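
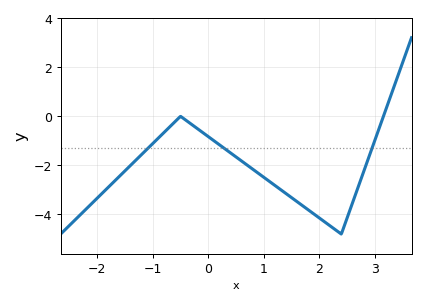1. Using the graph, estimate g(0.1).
-1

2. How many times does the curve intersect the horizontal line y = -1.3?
3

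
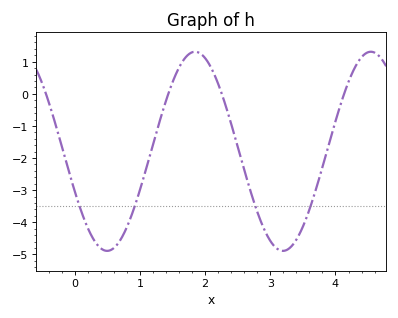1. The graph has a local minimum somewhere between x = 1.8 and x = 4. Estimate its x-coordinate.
3.2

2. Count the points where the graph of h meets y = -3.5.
4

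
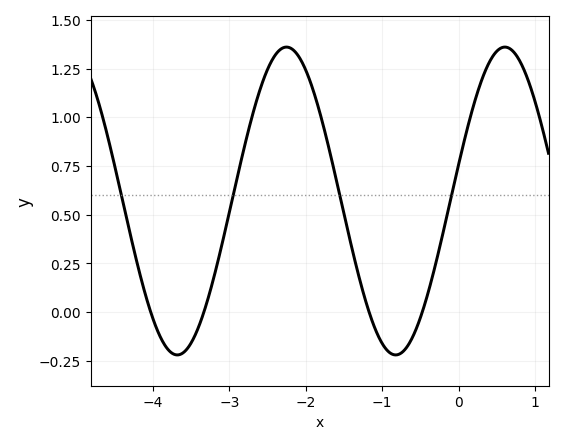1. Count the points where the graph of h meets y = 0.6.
4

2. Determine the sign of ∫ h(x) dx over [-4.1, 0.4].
positive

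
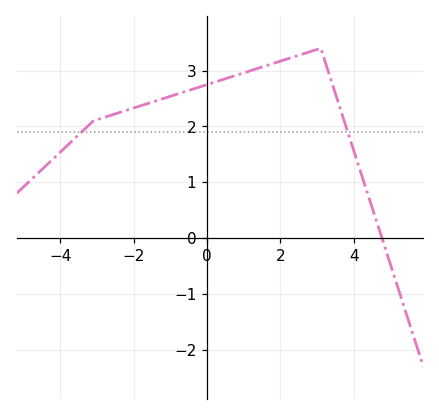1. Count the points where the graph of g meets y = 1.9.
2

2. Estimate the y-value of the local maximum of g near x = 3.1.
3.4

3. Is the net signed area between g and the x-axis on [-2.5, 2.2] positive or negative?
positive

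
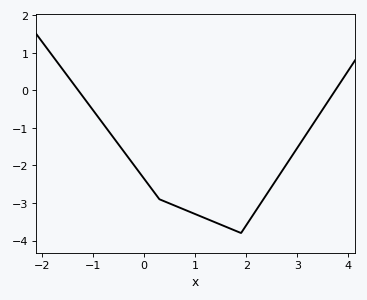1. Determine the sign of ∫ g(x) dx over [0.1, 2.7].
negative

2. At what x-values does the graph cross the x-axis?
-1.29, 3.74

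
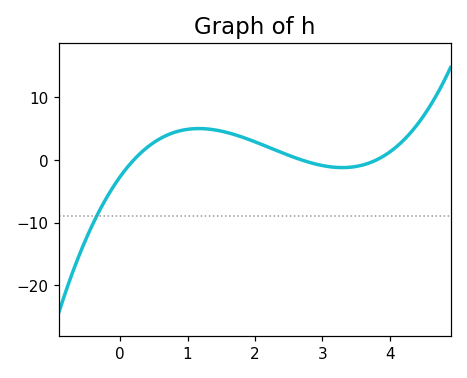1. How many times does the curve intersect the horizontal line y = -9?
1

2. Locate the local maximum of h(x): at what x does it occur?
1.17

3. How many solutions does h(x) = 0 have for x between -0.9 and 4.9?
3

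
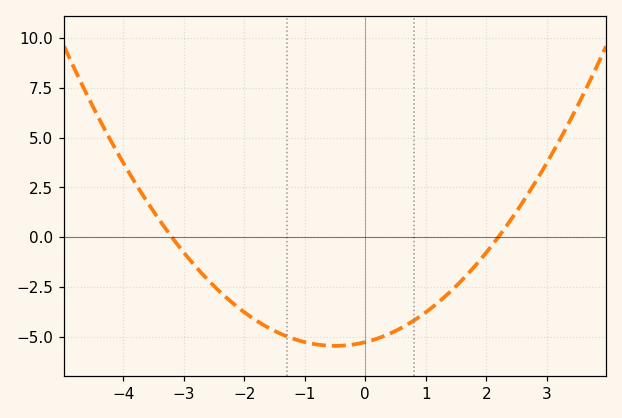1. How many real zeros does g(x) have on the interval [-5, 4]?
2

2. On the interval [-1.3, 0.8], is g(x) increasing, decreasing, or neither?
neither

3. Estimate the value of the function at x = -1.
-5.2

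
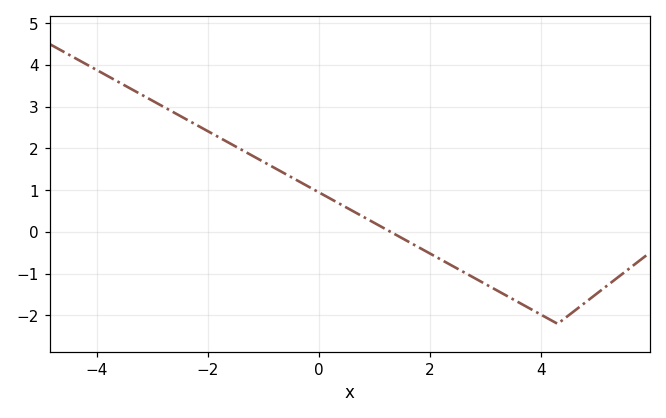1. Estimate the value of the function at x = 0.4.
0.656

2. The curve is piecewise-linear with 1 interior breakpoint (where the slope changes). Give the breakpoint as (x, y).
(4.3, -2.2)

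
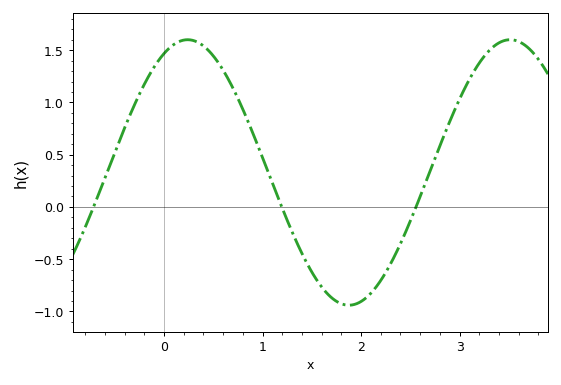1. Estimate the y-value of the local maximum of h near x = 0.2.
1.6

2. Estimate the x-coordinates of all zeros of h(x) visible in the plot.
-0.7, 1.2, 2.6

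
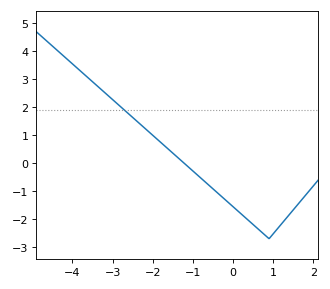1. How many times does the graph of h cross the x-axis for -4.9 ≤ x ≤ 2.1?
1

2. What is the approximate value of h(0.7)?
-2.4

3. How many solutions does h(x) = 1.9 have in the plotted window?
1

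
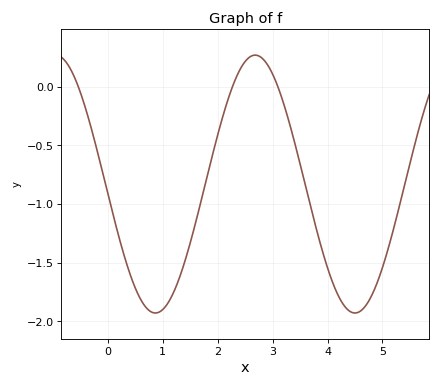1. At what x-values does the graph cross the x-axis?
-0.535, 2.27, 3.1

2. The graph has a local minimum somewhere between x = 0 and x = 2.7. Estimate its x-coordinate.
0.866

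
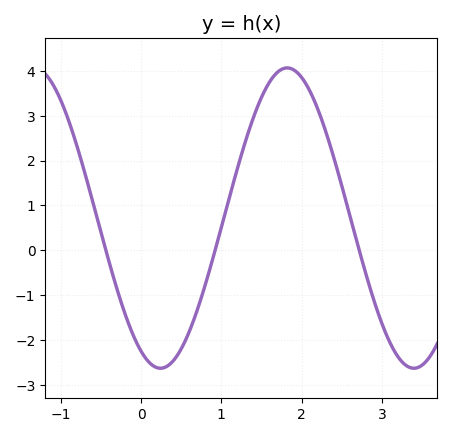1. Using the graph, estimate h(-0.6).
1.07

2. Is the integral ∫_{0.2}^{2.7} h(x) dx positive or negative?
positive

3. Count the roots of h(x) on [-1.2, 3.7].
3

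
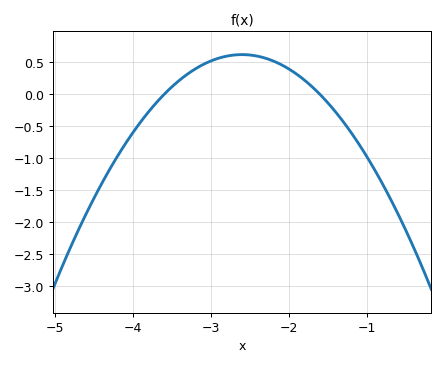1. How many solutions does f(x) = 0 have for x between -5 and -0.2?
2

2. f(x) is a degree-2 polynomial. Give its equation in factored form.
y = -0.62(x + 3.6)(x + 1.6)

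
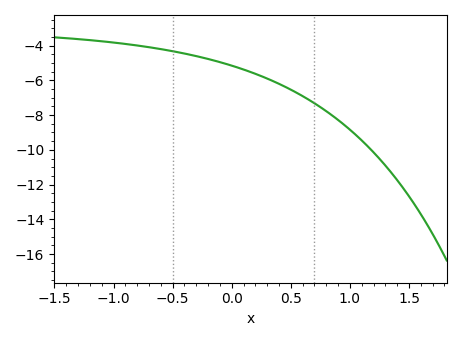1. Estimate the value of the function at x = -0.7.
-4.09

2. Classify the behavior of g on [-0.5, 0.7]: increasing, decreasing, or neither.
decreasing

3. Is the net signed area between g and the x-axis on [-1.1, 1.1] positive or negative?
negative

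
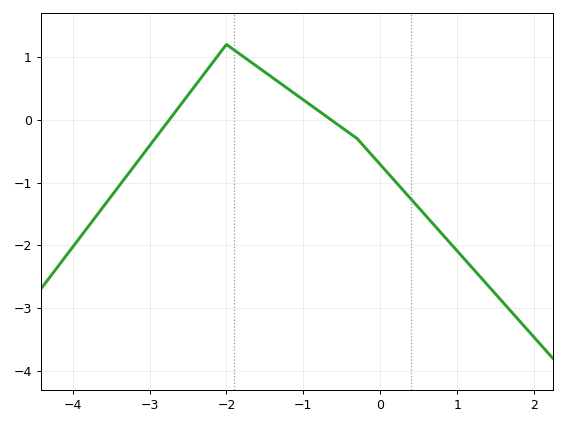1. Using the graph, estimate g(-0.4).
-0.2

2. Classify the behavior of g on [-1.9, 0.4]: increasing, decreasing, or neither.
decreasing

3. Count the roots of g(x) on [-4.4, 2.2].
2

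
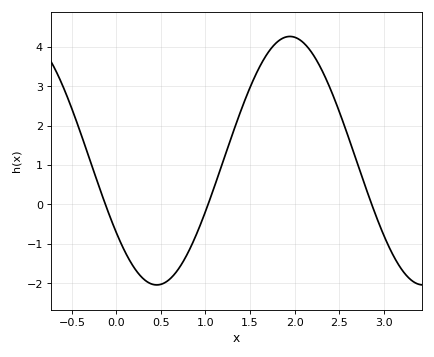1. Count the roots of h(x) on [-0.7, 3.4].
3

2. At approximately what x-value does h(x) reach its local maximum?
1.9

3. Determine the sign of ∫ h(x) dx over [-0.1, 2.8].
positive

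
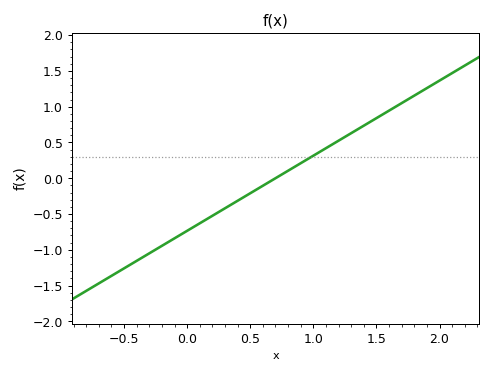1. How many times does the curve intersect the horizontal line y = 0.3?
1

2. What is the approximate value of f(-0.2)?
-0.95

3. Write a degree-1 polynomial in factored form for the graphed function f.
y = 1.05(x - 0.7)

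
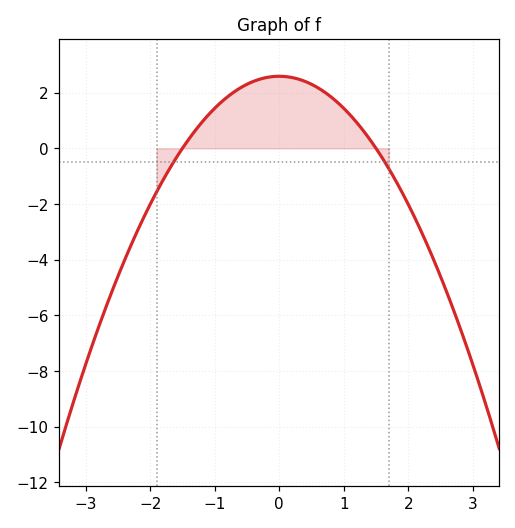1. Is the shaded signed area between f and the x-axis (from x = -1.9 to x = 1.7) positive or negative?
positive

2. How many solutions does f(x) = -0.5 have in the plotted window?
2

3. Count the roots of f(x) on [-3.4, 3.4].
2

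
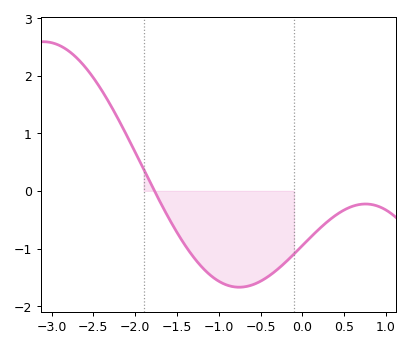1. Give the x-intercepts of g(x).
-1.77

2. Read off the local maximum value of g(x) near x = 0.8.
-0.227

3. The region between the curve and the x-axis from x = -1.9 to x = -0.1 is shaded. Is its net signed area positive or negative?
negative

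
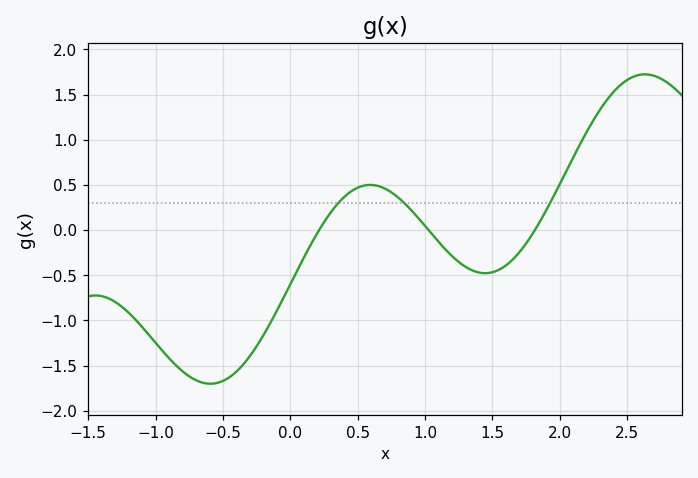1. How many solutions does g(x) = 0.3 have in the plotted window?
3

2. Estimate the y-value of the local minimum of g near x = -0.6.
-1.7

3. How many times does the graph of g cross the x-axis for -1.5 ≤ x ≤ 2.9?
3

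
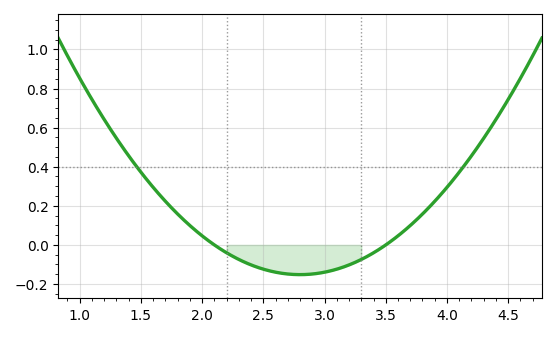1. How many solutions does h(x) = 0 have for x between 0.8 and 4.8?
2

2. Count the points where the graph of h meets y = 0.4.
2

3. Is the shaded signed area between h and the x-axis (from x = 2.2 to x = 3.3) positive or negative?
negative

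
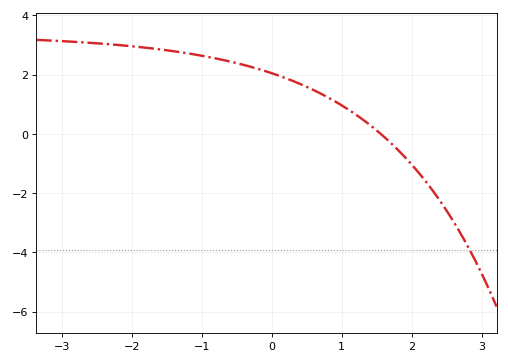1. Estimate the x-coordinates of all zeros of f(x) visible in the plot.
1.56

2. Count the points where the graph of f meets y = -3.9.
1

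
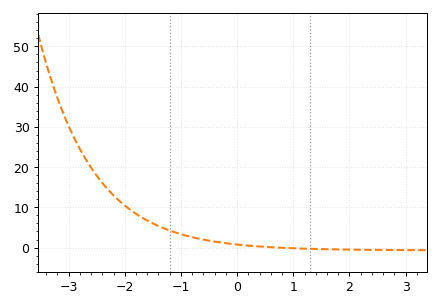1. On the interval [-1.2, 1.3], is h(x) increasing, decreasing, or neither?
decreasing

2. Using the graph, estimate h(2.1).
-1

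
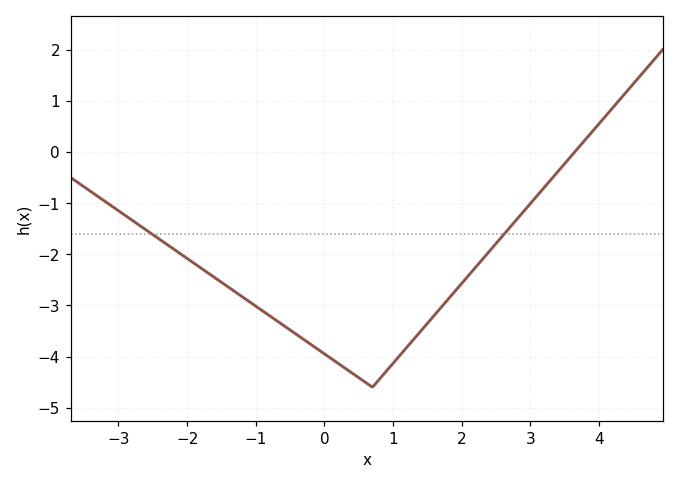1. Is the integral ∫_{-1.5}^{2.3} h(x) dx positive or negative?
negative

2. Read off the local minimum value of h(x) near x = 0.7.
-4.6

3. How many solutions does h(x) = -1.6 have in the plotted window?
2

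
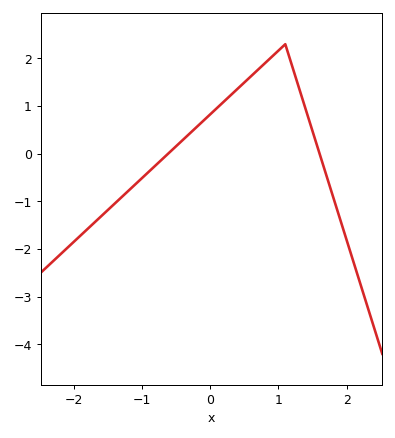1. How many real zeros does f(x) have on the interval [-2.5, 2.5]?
2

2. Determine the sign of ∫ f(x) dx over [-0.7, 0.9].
positive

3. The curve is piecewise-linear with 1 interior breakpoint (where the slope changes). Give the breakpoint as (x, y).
(1.1, 2.3)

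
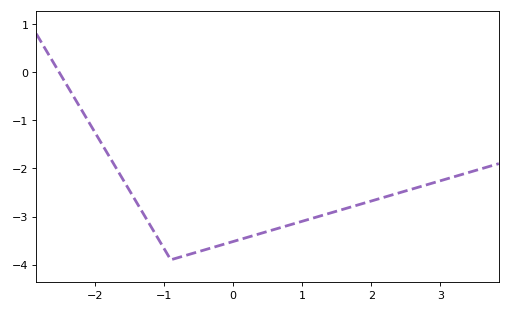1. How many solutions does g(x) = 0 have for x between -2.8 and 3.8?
1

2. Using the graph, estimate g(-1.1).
-3.42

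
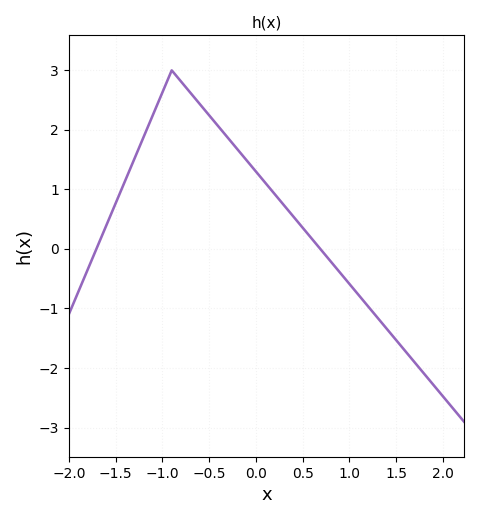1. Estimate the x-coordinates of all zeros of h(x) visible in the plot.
-1.71, 0.688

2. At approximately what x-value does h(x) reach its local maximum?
-0.9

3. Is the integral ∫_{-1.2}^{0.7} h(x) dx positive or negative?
positive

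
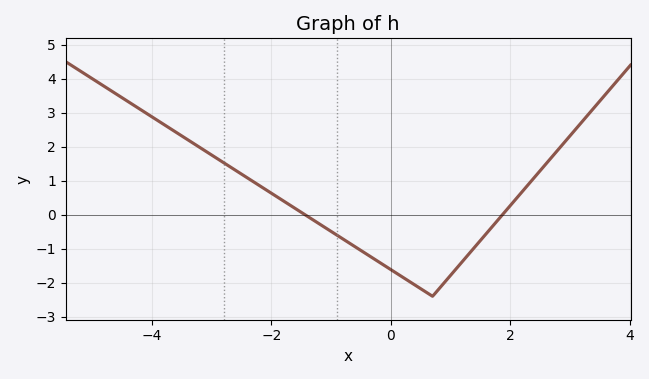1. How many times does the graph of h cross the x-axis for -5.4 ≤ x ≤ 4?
2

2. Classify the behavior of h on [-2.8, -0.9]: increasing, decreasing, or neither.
decreasing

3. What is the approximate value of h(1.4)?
-1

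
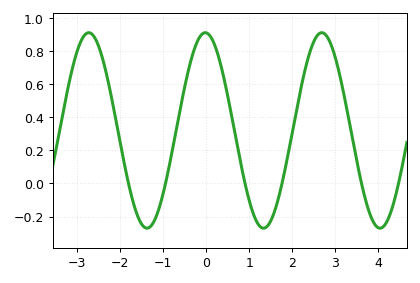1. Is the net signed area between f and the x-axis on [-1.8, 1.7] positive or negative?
positive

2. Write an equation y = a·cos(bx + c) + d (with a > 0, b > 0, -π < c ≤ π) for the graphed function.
y = 0.59cos(2.3x + 0.05) + 0.32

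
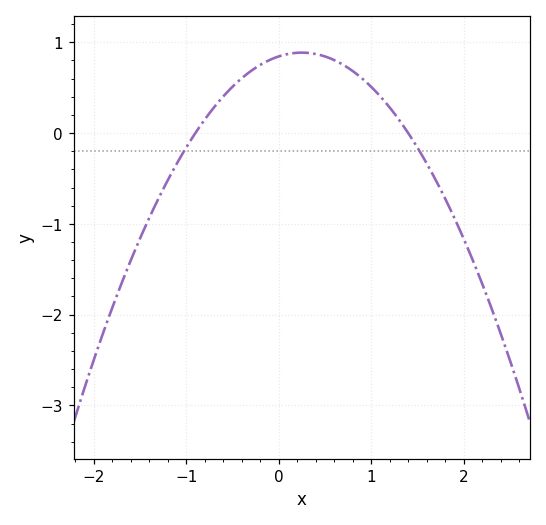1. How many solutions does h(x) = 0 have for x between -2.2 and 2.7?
2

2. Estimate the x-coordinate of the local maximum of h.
0.2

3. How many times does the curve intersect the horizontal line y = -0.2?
2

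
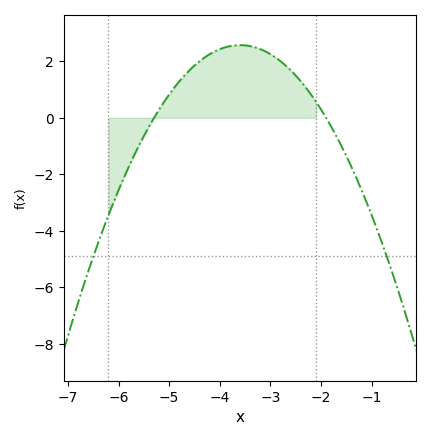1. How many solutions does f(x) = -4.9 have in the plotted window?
2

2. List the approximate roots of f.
-5.3, -1.9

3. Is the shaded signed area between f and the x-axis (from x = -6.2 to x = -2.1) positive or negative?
positive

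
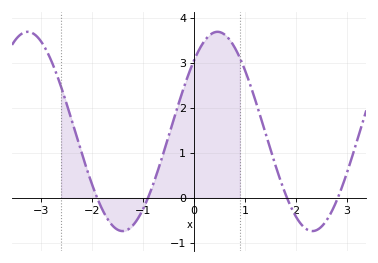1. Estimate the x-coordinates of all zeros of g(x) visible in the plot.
-1.89, -0.899, 1.82, 2.82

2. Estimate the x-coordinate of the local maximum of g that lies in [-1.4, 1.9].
0.463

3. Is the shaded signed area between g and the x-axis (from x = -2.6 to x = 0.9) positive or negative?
positive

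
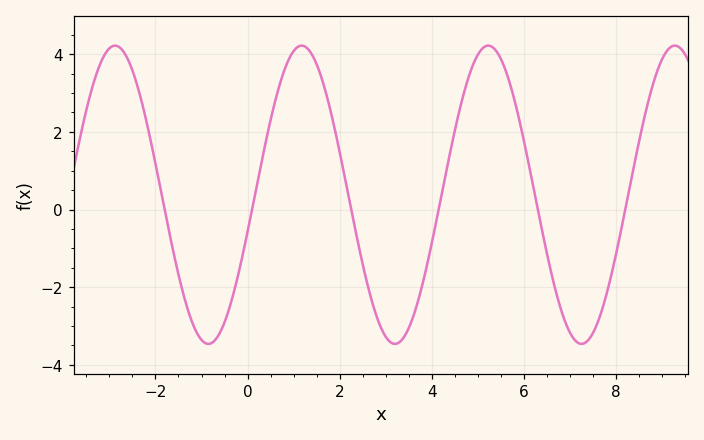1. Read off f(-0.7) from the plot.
-3.36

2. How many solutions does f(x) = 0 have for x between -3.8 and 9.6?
6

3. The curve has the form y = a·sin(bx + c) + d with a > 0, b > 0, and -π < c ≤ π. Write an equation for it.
y = 3.84sin(1.55x - 0.252) + 0.38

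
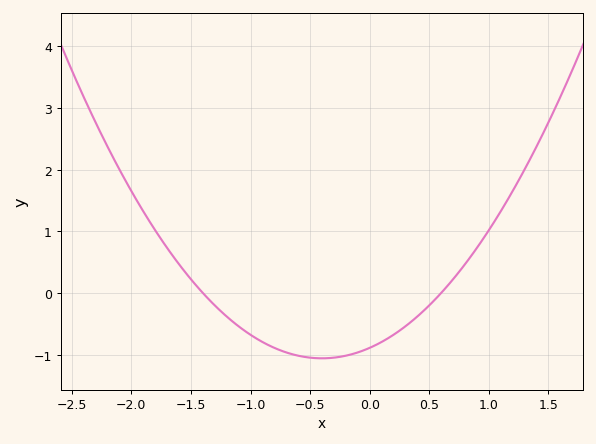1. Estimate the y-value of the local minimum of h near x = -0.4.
-1.06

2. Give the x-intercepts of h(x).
-1.4, 0.6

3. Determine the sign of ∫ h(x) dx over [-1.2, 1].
negative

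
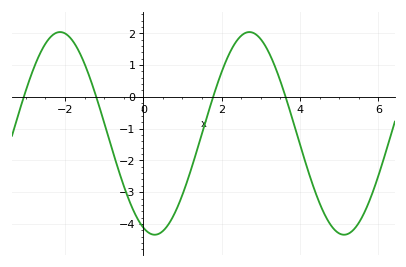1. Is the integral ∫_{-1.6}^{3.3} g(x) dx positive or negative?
negative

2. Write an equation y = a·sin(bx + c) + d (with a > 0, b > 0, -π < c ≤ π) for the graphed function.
y = 3.19sin(1.3x - 1.95) - 1.15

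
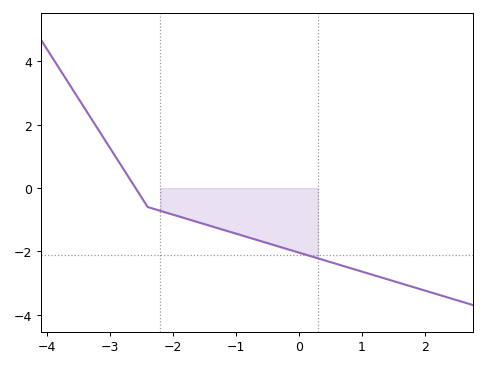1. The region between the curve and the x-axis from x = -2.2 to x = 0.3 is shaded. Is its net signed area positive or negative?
negative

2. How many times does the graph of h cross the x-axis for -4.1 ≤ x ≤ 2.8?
1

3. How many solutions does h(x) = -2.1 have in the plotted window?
1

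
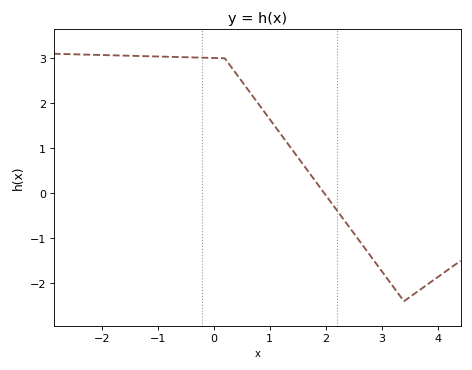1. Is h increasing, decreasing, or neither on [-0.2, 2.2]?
decreasing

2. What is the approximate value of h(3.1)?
-1.9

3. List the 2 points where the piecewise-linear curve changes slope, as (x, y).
(0.2, 3); (3.4, -2.4)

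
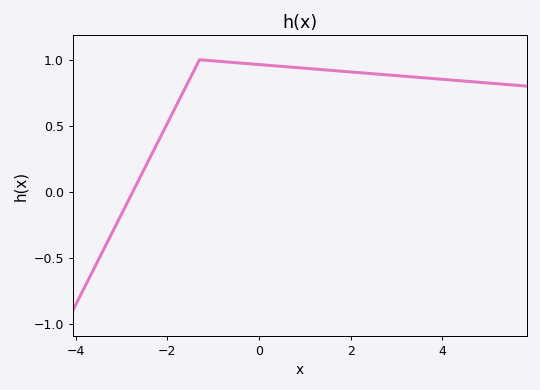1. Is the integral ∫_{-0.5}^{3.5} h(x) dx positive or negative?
positive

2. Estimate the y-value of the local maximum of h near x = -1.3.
1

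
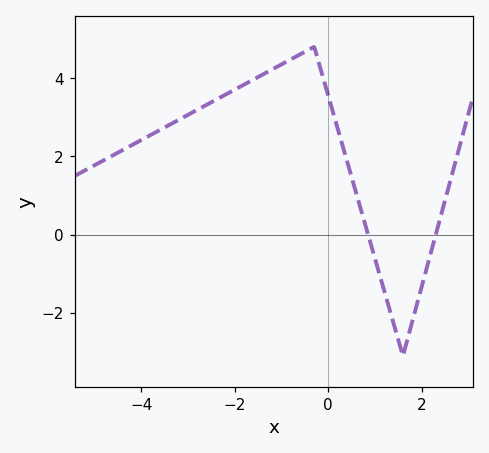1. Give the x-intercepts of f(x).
0.8, 2.4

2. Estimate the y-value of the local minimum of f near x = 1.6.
-3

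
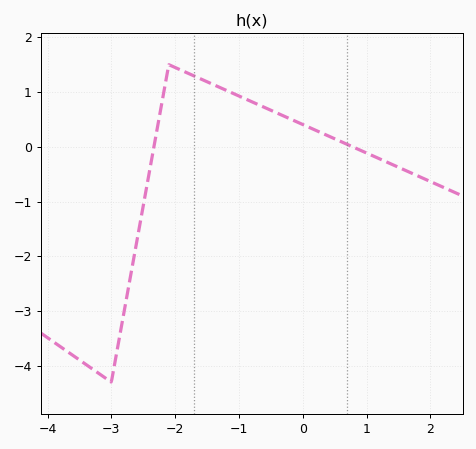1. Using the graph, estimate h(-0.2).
0.5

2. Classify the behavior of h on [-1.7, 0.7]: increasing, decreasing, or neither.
decreasing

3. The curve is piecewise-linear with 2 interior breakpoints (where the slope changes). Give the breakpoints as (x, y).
(-3, -4.3); (-2.1, 1.5)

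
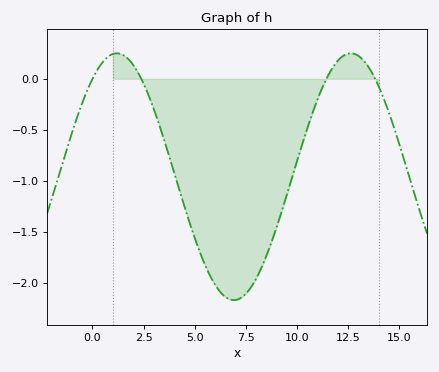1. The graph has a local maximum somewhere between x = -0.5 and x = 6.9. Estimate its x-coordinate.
1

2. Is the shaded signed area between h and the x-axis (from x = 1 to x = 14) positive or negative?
negative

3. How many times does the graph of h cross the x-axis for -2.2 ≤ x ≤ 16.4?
4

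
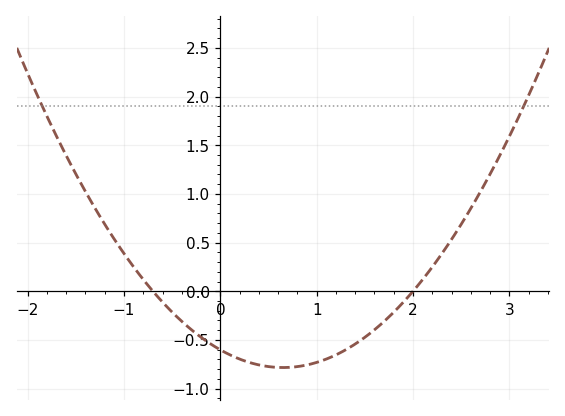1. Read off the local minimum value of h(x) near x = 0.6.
-0.8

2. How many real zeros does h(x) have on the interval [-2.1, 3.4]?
2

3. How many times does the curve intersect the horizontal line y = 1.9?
2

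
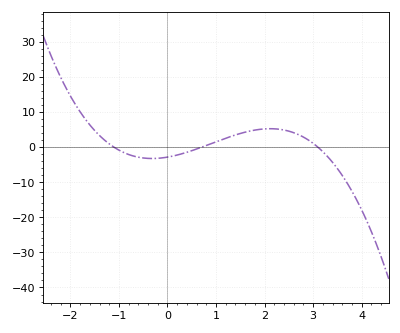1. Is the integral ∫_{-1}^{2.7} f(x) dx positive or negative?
positive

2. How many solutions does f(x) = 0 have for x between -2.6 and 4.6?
3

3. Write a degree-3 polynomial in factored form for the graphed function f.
y = -1.18(x + 1.1)(x - 0.7)(x - 3.1)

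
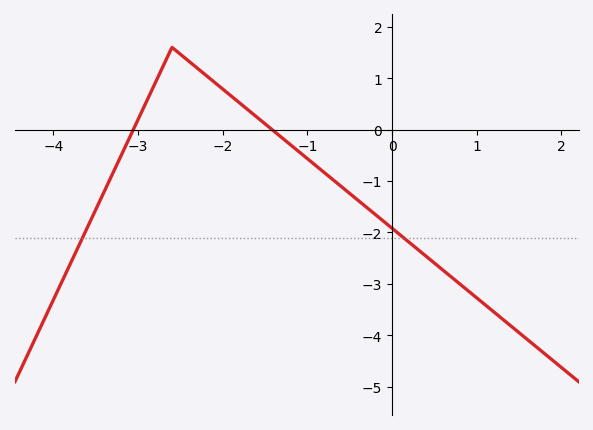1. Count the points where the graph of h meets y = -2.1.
2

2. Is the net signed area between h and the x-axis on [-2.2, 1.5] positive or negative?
negative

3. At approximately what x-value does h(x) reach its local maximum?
-2.6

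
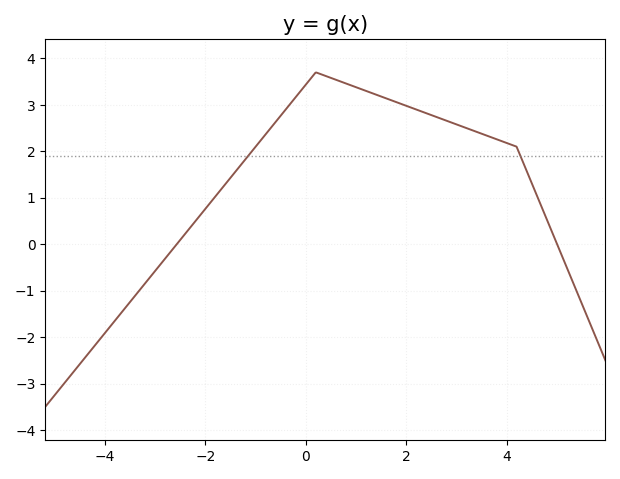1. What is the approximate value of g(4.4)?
1.6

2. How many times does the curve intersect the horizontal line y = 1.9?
2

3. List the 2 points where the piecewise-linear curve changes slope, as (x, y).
(0.2, 3.7); (4.2, 2.1)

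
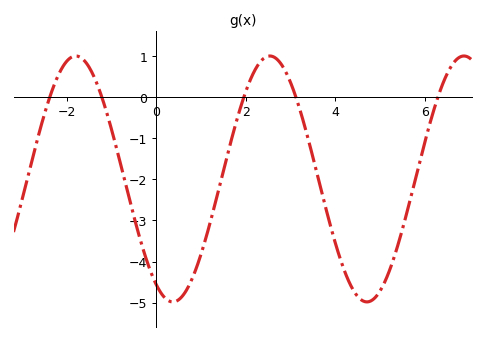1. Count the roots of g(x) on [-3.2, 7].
5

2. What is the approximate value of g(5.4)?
-3.59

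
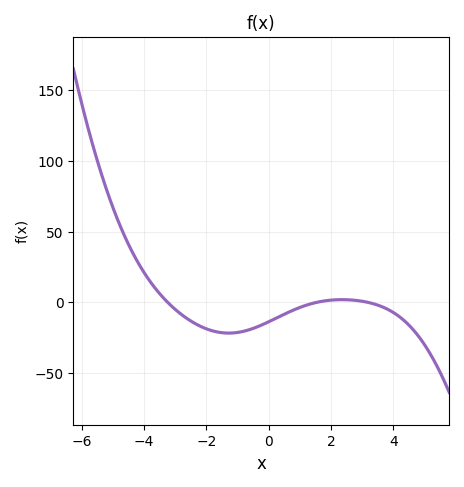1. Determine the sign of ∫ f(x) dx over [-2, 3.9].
negative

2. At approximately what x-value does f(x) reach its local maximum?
2.35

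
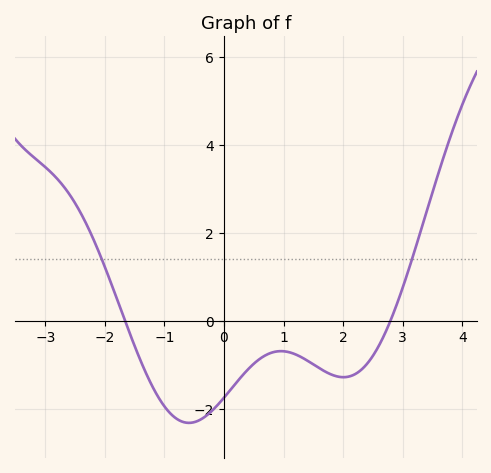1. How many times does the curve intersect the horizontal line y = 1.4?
2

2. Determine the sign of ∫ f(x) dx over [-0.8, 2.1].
negative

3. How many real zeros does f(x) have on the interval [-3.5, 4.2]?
2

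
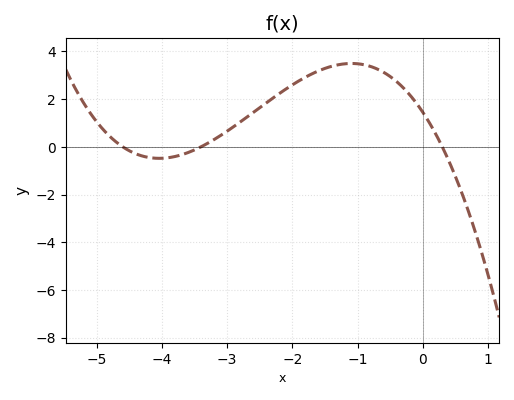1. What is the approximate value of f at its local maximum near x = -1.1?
3.49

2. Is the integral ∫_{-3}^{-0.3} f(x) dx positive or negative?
positive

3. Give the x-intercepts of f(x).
-4.6, -3.4, 0.3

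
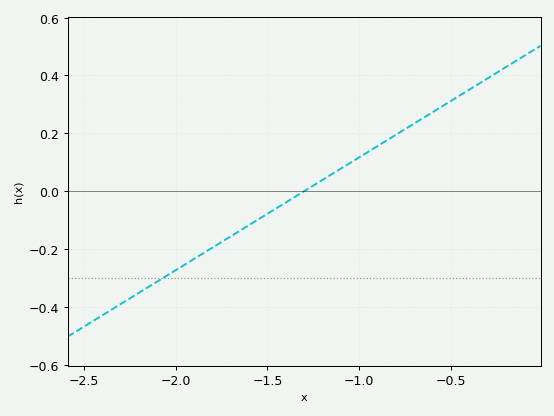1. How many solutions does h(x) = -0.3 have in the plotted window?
1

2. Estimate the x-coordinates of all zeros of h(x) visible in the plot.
-1.3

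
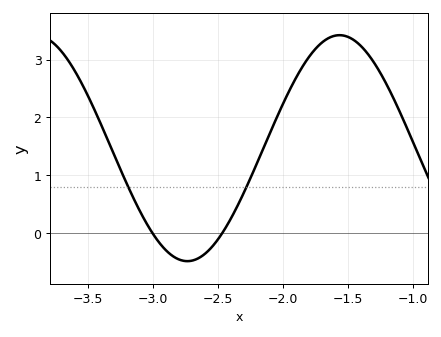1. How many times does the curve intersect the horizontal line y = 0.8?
2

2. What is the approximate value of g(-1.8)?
3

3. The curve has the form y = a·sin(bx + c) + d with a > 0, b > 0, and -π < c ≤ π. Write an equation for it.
y = 1.95sin(2.7x - 0.52) + 1.47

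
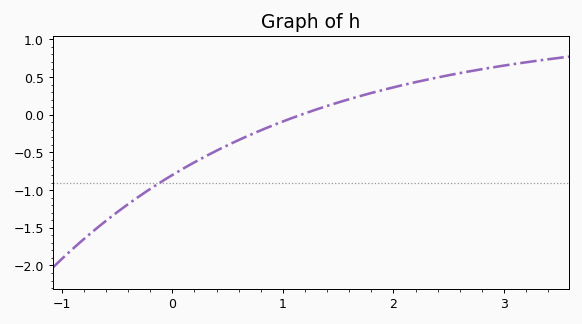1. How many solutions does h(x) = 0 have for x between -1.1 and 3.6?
1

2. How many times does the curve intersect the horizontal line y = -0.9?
1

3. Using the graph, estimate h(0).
-0.8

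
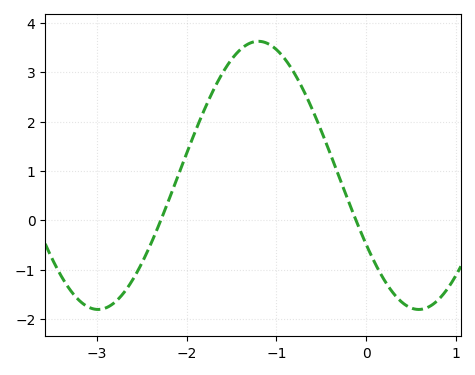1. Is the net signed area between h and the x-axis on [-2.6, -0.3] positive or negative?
positive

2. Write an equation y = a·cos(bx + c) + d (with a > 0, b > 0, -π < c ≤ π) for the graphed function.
y = 2.72cos(1.8x + 2.1) + 0.91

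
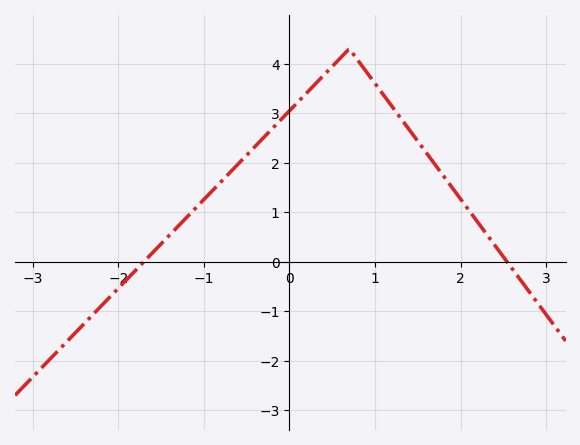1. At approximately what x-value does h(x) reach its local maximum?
0.7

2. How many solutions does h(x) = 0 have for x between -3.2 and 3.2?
2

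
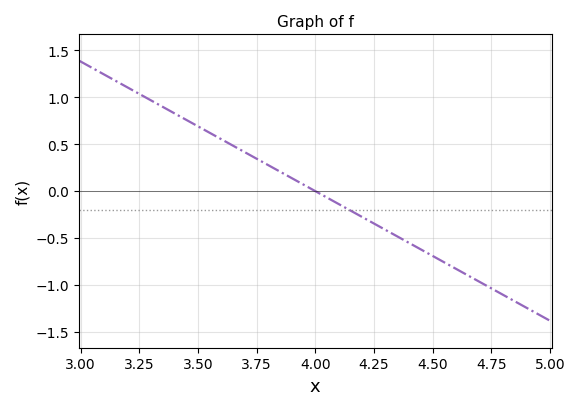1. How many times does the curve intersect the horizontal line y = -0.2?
1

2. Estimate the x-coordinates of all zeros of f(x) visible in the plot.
4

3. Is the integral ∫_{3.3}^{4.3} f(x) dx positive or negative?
positive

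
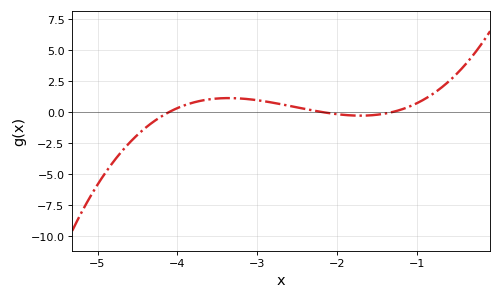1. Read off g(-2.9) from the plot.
0.847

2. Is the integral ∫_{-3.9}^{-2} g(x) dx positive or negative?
positive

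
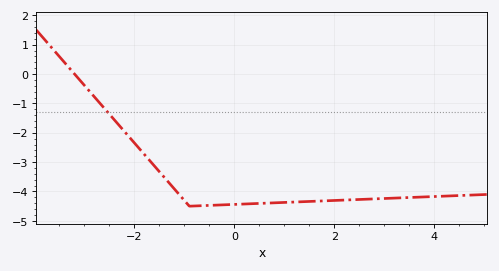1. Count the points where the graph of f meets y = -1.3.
1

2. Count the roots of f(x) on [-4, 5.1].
1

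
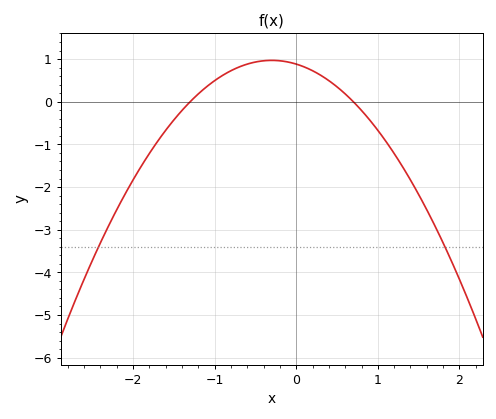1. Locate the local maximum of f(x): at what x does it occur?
-0.3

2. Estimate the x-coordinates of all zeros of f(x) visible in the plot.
-1.3, 0.7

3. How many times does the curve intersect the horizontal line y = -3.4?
2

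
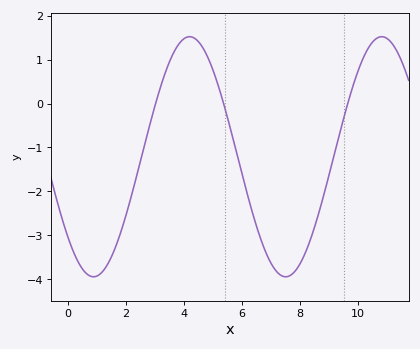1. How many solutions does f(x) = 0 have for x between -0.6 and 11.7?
3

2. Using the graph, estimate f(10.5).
1.4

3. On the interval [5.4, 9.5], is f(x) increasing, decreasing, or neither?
neither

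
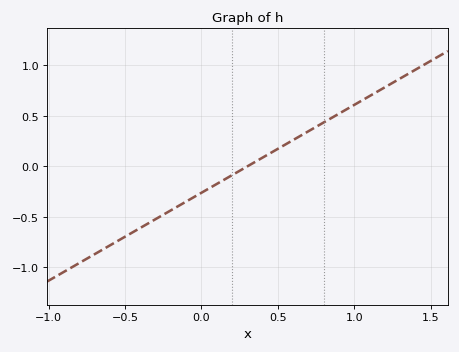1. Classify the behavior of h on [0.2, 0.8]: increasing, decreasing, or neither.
increasing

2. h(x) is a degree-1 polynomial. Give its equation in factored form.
y = 0.87(x - 0.3)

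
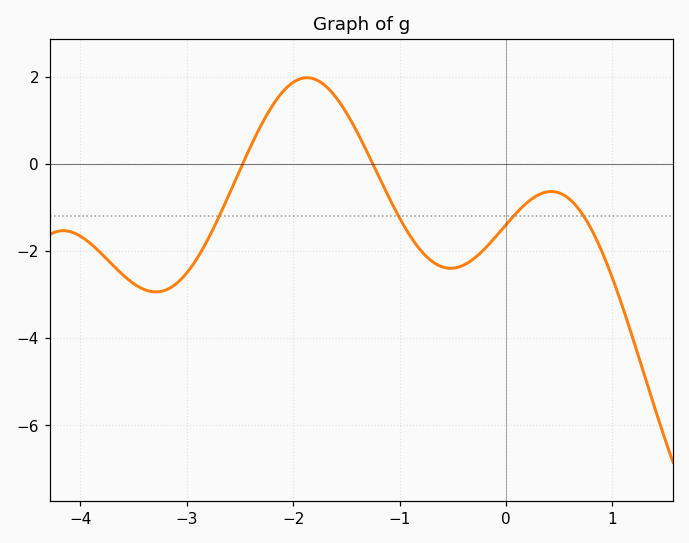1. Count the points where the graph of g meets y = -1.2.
4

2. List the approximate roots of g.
-2.5, -1.3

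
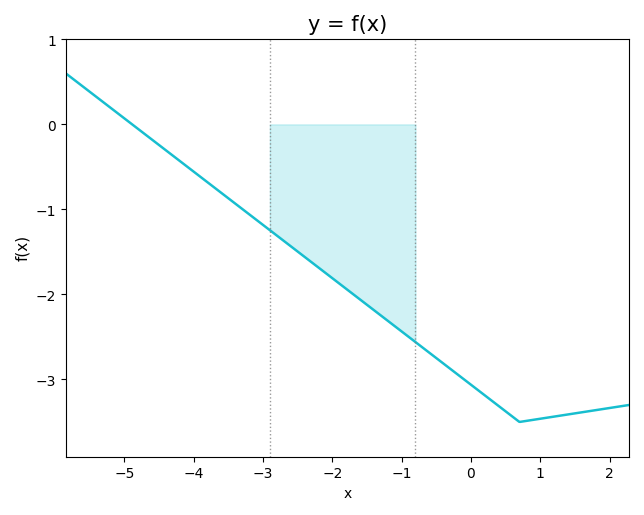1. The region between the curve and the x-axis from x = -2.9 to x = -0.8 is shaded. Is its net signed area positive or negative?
negative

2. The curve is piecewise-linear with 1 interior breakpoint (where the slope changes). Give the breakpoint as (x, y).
(0.7, -3.5)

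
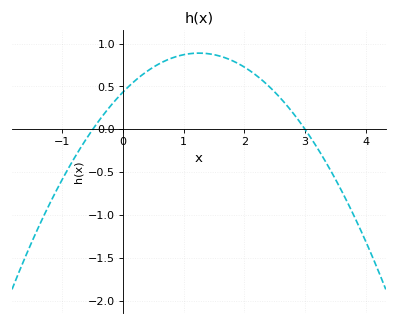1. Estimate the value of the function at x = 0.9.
0.85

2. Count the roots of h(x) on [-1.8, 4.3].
2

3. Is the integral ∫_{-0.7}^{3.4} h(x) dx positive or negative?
positive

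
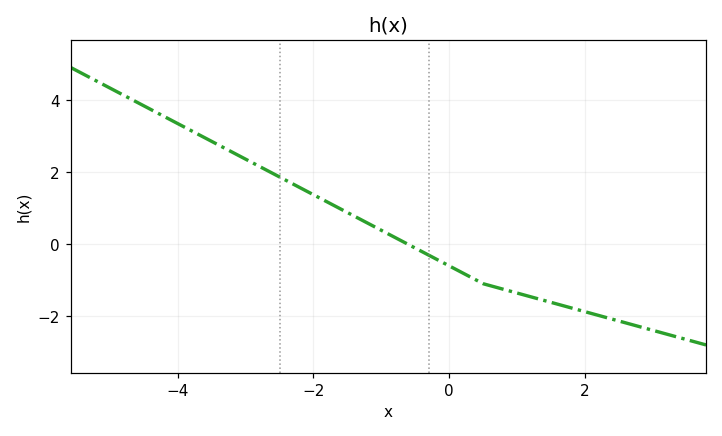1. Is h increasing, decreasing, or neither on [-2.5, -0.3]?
decreasing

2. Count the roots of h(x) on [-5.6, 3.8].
1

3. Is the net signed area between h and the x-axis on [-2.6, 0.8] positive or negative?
positive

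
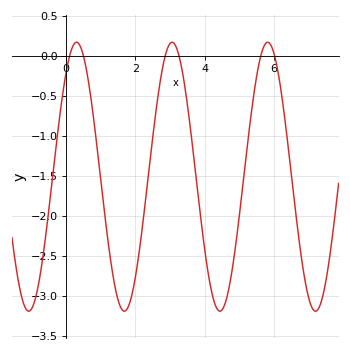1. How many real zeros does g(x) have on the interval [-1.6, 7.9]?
6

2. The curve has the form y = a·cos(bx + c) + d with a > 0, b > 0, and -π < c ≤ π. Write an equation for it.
y = 1.68cos(2.3x - 0.7) - 1.51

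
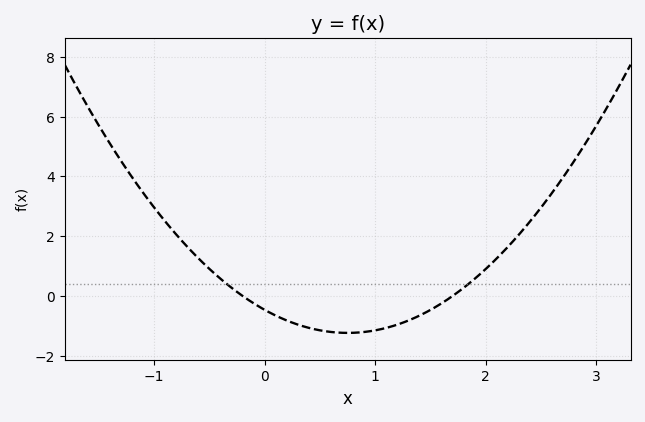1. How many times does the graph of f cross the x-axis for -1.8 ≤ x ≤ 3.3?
2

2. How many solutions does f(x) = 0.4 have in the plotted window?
2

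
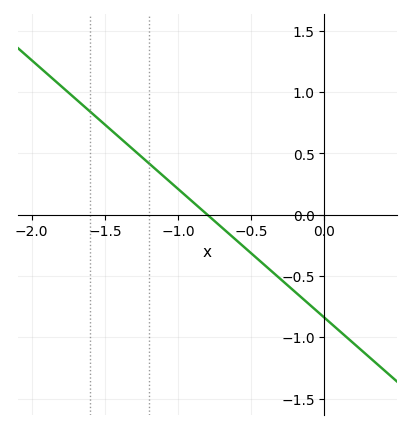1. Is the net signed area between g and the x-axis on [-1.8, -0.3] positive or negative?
positive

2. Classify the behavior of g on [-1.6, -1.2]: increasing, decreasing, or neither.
decreasing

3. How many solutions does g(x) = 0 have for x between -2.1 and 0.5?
1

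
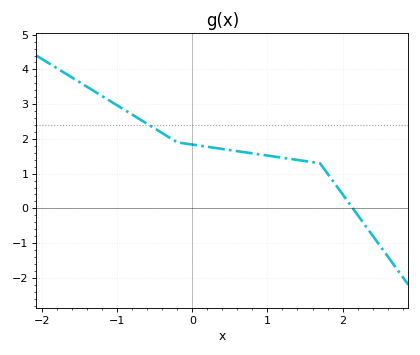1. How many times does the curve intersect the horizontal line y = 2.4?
1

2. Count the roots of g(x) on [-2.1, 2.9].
1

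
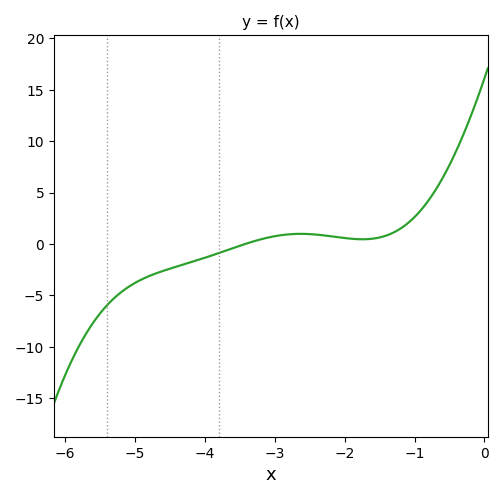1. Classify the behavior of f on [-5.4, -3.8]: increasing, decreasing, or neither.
increasing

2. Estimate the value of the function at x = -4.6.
-2.64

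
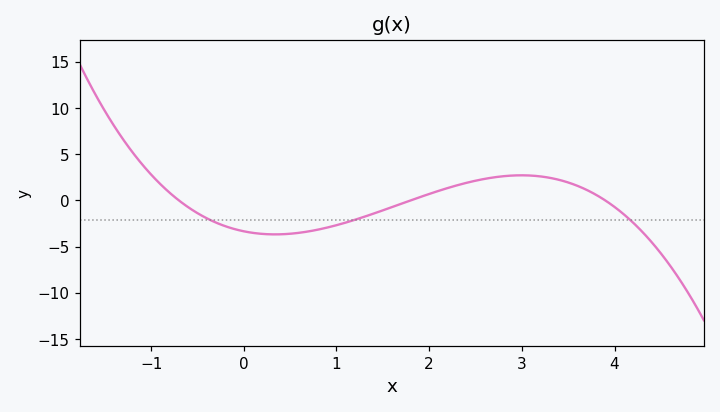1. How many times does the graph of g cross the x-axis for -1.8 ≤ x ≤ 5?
3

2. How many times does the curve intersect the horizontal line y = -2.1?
3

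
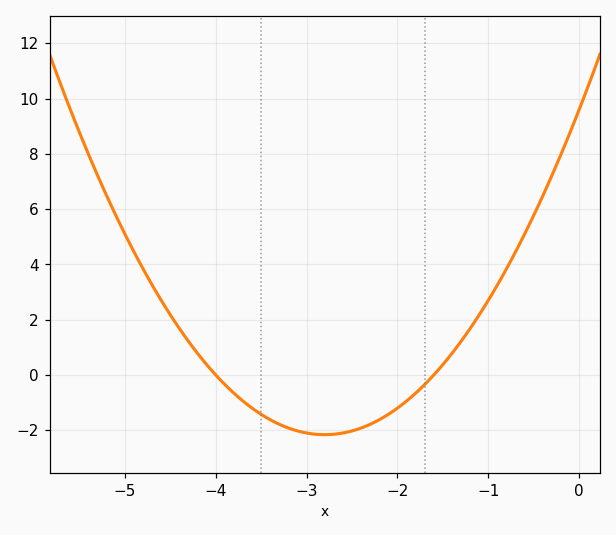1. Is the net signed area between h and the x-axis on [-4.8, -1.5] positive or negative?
negative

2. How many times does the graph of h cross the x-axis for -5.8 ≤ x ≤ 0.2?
2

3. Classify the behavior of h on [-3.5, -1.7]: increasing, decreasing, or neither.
neither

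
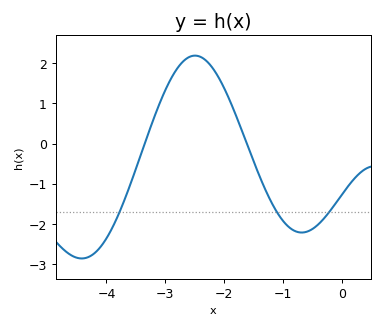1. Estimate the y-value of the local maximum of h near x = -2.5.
2.19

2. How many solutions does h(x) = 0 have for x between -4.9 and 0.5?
2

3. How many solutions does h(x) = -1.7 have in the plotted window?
3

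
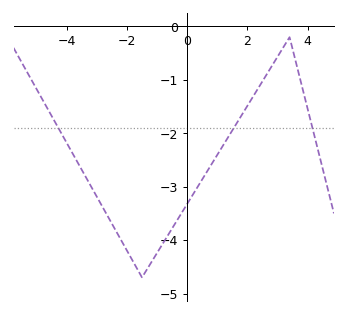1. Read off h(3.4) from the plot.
-0.2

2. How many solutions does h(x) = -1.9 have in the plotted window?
3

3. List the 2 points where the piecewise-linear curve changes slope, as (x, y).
(-1.5, -4.7); (3.4, -0.2)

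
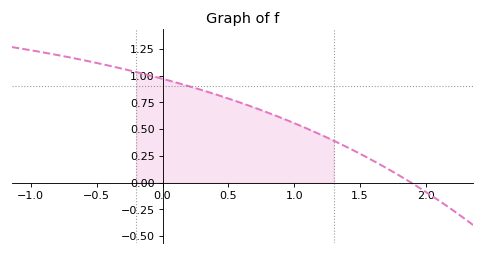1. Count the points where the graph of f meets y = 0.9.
1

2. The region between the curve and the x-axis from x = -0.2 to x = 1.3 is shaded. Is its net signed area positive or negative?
positive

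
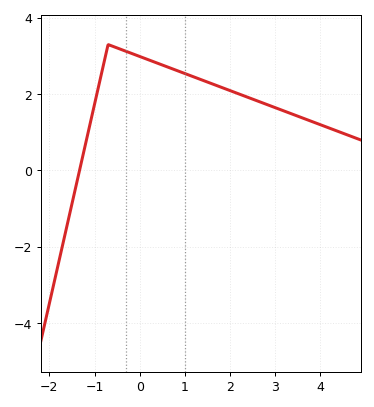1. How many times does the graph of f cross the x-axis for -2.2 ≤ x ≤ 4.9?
1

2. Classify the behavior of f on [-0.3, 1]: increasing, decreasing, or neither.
decreasing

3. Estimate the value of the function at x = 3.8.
1.2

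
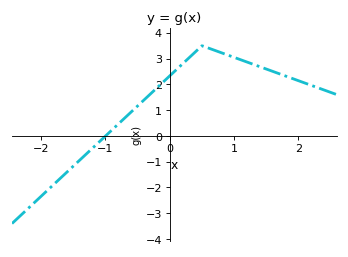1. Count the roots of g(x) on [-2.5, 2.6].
1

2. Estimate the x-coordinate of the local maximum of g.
0.5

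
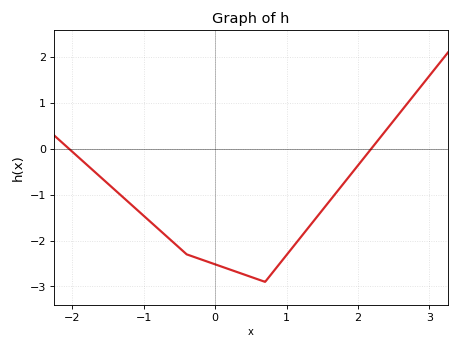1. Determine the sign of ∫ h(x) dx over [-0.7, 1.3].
negative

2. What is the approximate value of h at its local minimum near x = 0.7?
-2.9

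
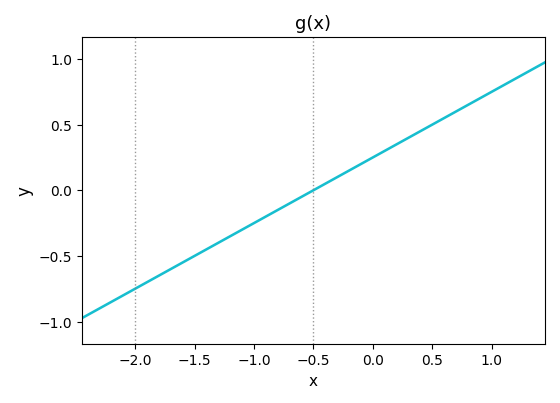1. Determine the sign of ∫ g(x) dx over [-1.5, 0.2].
negative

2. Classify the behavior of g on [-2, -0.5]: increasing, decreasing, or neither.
increasing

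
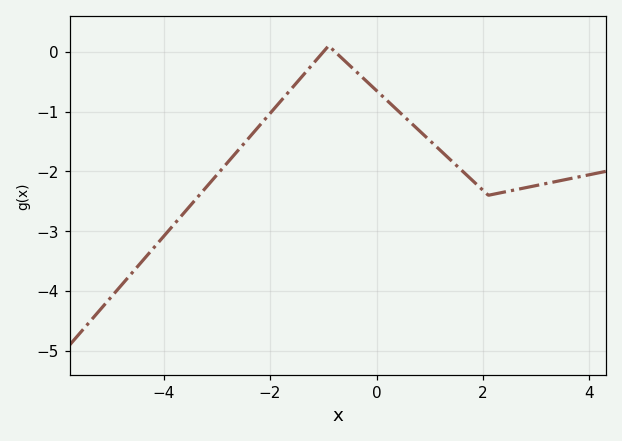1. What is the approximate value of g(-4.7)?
-3.8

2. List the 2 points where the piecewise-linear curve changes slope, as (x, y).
(-0.9, 0.1); (2.1, -2.4)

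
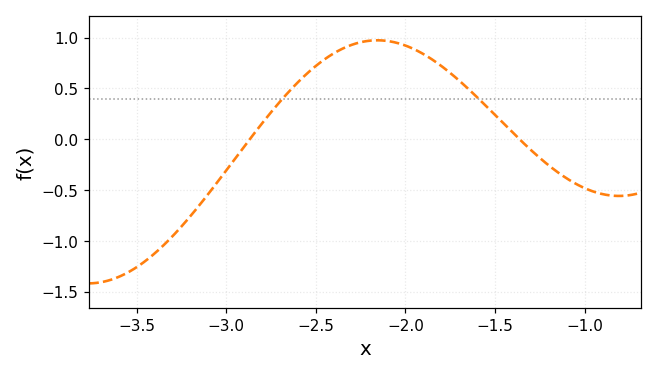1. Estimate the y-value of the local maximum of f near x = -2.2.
0.95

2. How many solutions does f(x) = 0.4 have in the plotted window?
2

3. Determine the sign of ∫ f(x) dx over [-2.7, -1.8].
positive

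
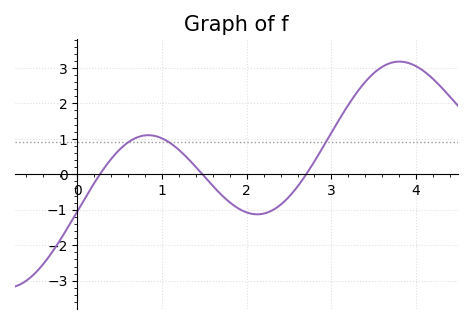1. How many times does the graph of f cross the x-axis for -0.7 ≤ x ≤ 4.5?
3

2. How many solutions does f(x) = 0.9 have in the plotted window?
3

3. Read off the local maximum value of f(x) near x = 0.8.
1.1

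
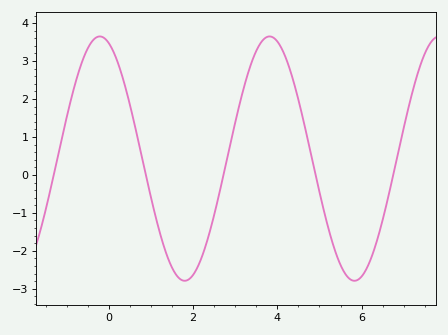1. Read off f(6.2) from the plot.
-2.3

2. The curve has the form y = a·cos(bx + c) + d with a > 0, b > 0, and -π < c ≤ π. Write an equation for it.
y = 3.22cos(1.6x + 0.33) + 0.43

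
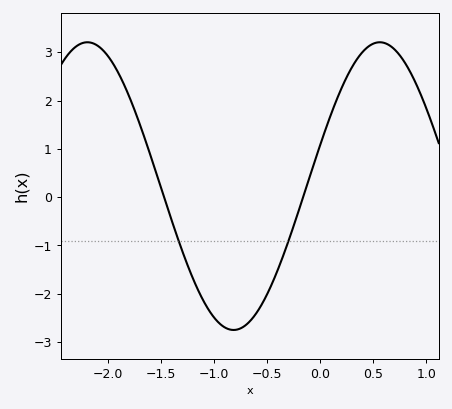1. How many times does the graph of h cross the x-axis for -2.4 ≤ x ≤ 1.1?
2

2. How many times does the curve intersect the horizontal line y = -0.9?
2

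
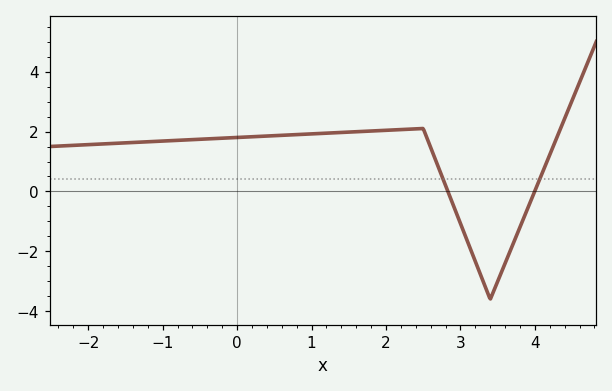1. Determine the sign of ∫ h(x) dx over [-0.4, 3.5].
positive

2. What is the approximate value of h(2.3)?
2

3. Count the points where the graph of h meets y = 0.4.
2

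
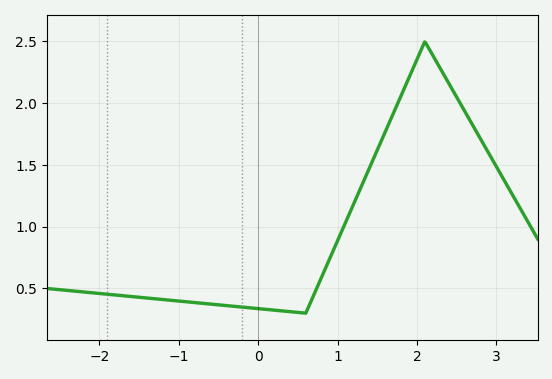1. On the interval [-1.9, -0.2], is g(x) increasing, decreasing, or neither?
decreasing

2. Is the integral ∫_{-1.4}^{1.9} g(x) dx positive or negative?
positive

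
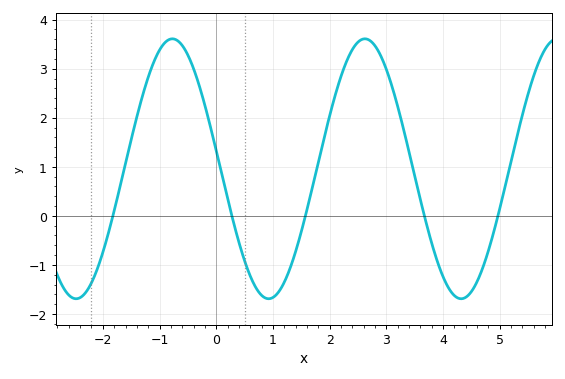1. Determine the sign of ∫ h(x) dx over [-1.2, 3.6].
positive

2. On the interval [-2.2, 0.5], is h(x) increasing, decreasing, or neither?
neither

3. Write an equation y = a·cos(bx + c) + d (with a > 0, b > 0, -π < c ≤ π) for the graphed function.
y = 2.65cos(1.85x + 1.43) + 0.96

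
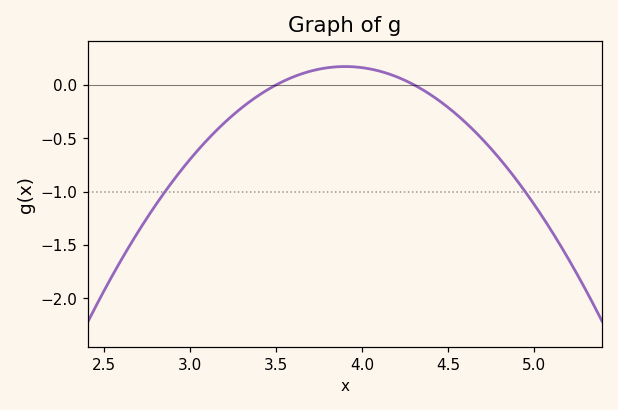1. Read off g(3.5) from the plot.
0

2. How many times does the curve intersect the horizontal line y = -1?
2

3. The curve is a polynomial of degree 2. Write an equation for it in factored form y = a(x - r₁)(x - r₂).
y = -1.07(x - 3.5)(x - 4.3)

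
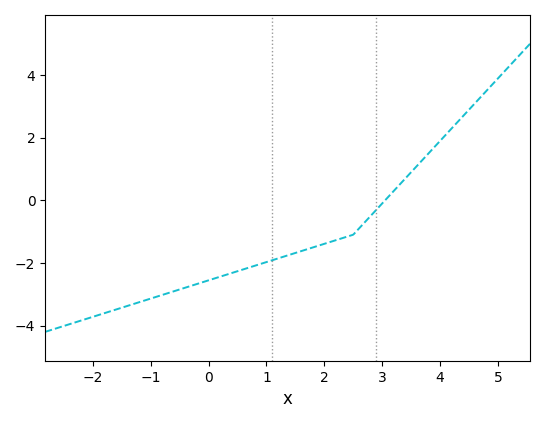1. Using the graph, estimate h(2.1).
-1.33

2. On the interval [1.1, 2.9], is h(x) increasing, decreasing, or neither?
increasing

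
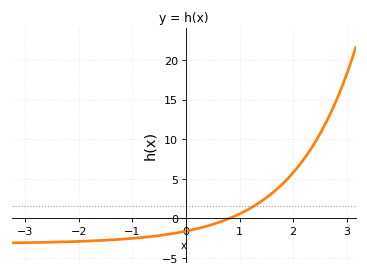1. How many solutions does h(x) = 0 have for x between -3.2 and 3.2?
1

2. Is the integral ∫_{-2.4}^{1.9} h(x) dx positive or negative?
negative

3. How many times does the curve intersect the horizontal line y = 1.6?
1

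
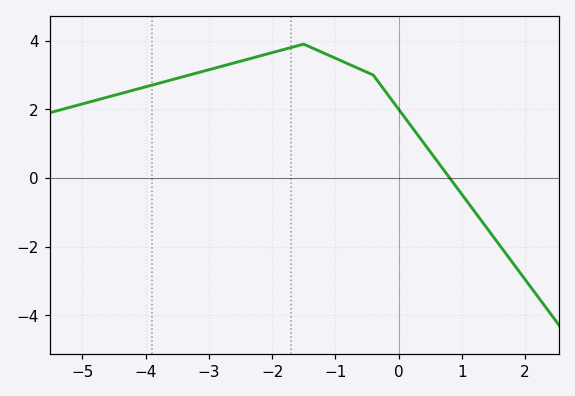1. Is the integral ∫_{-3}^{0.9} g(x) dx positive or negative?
positive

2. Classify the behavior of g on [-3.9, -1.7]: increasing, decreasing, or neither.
increasing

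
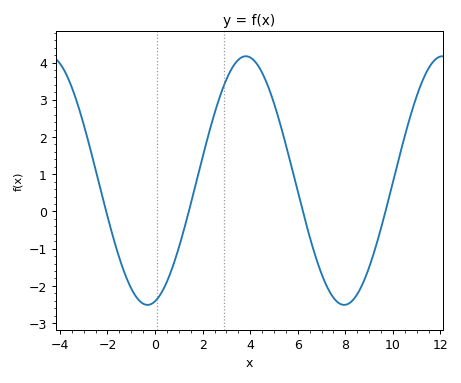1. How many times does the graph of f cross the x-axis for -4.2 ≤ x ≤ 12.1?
4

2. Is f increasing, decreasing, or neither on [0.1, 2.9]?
increasing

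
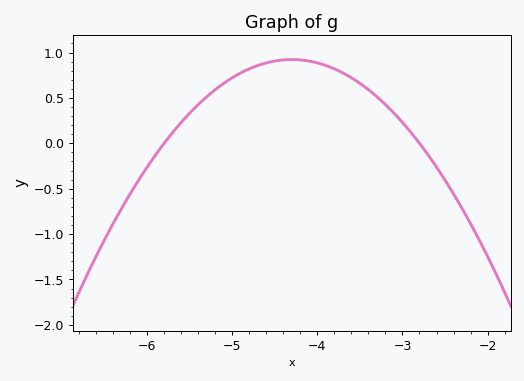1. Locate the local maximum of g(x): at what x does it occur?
-4.3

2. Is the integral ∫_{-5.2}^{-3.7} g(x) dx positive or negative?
positive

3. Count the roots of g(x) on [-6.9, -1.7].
2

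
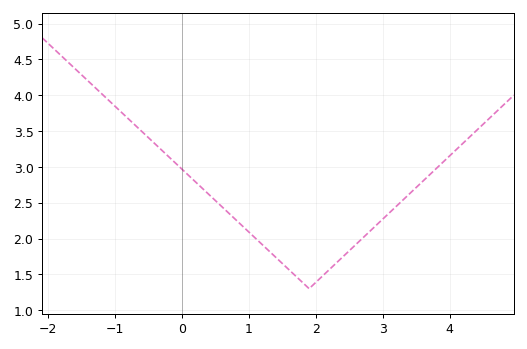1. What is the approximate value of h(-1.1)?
3.93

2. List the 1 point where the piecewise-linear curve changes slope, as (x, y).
(1.9, 1.3)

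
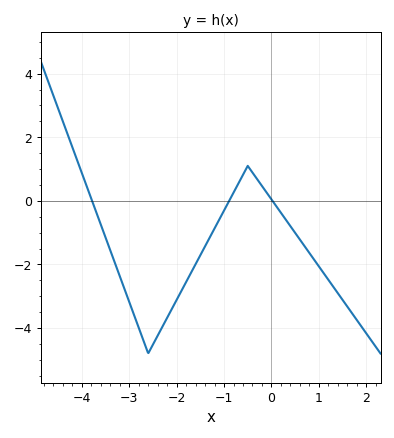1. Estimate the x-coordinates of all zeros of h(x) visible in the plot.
-3.78, -0.892, 0.022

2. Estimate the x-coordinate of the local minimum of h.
-2.6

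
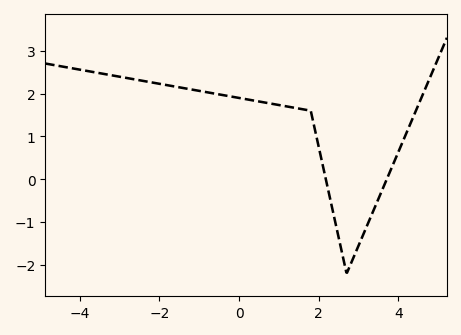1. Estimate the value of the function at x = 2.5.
-1.36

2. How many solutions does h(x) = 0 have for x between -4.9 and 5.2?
2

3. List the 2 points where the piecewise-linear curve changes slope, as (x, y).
(1.8, 1.6); (2.7, -2.2)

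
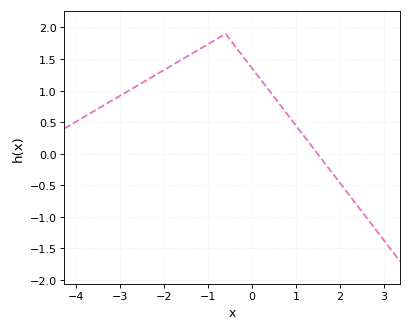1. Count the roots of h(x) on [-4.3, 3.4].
1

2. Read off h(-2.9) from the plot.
0.95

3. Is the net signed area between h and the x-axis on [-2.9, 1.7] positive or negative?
positive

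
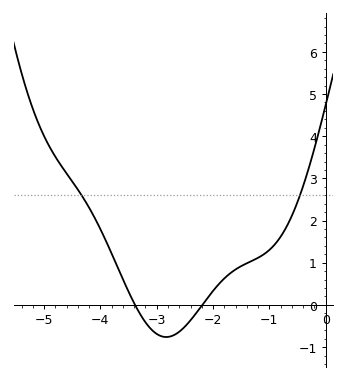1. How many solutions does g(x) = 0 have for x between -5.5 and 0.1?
2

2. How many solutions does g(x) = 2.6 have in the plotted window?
2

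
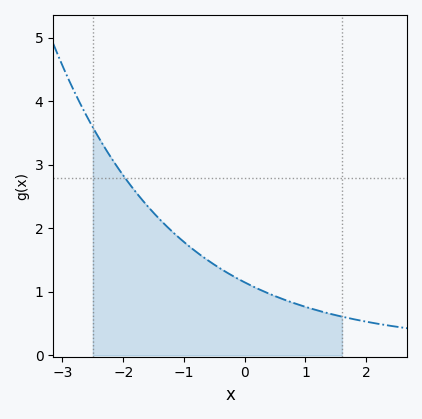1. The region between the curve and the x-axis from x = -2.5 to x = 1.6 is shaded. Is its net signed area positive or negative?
positive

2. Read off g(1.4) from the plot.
0.657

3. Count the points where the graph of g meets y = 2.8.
1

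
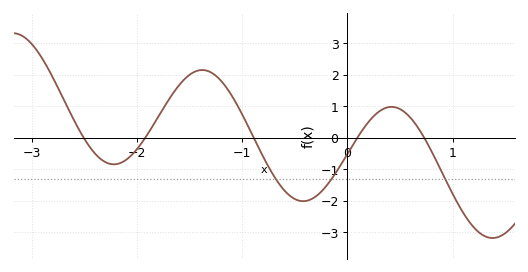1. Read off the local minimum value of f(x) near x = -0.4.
-2.02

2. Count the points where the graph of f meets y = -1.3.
3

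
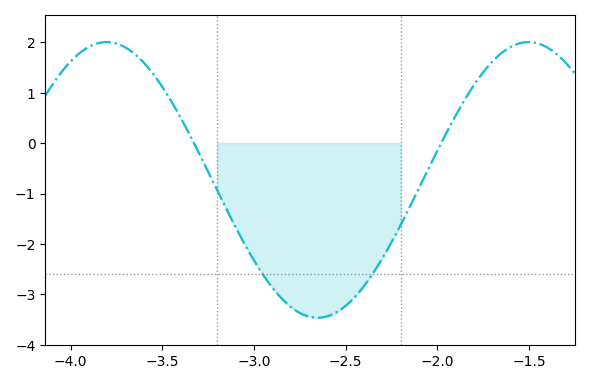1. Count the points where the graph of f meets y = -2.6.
2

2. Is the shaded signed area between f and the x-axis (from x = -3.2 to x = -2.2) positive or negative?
negative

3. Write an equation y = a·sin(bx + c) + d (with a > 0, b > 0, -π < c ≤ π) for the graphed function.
y = 2.73sin(2.7x - 0.61) - 0.73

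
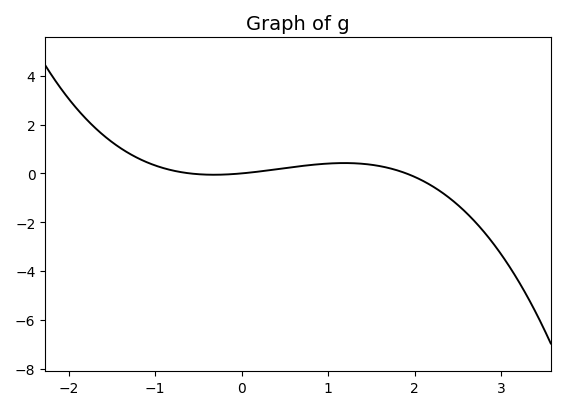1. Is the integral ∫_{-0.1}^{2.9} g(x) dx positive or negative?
negative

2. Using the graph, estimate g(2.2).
-0.517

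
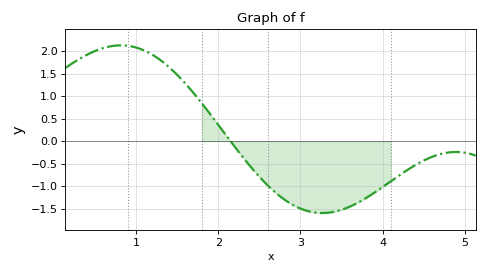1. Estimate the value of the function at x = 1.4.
1.65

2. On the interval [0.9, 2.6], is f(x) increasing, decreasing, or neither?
decreasing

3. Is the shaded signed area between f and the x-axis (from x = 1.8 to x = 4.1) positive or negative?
negative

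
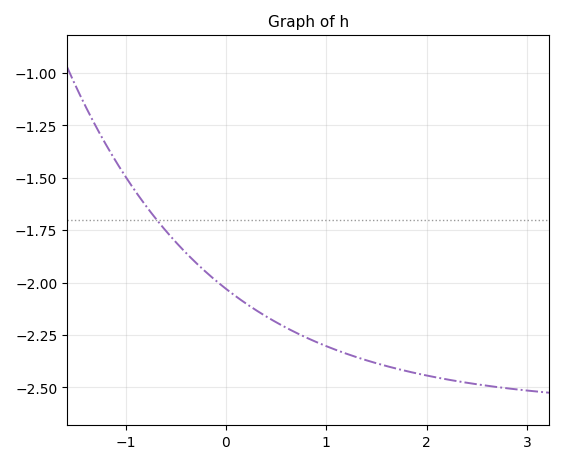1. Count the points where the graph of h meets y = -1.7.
1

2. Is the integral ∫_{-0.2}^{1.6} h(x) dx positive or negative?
negative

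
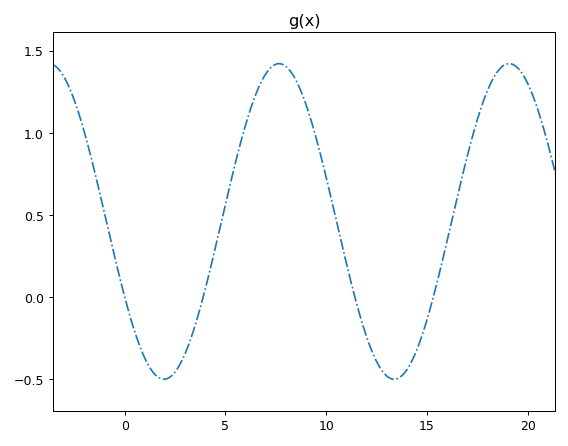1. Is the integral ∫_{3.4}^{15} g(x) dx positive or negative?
positive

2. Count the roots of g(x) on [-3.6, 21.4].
4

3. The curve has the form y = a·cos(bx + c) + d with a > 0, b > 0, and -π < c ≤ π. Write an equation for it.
y = 0.96cos(0.55x + 2.07) + 0.46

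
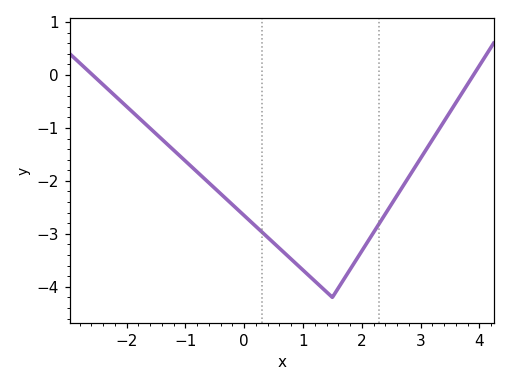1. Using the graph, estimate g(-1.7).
-0.904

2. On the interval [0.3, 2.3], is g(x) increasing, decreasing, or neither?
neither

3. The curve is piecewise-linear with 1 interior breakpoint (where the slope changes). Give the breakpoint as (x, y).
(1.5, -4.2)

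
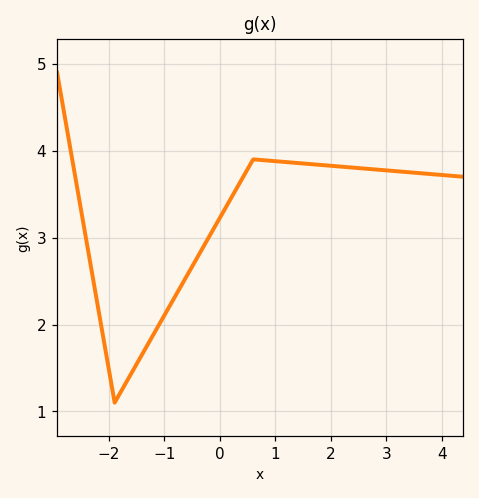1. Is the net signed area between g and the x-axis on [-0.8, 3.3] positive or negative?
positive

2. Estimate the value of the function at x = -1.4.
1.7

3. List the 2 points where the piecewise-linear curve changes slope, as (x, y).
(-1.9, 1.1); (0.6, 3.9)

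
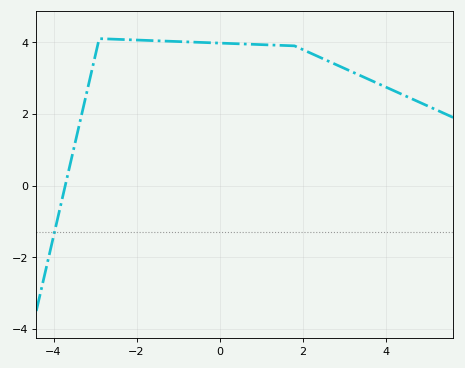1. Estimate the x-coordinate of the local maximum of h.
-2.8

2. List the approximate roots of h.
-3.8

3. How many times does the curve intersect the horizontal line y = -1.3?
1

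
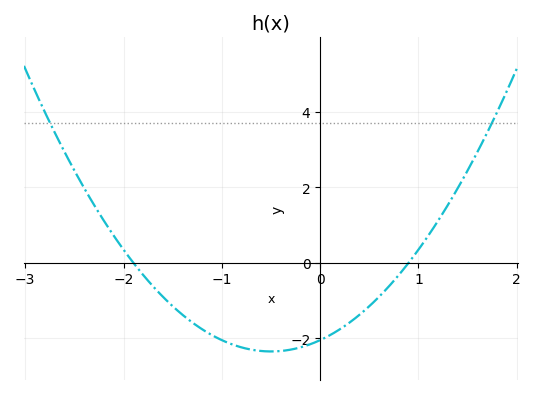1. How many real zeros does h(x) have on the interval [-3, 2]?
2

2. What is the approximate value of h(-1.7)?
-0.624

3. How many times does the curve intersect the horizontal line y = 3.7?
2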